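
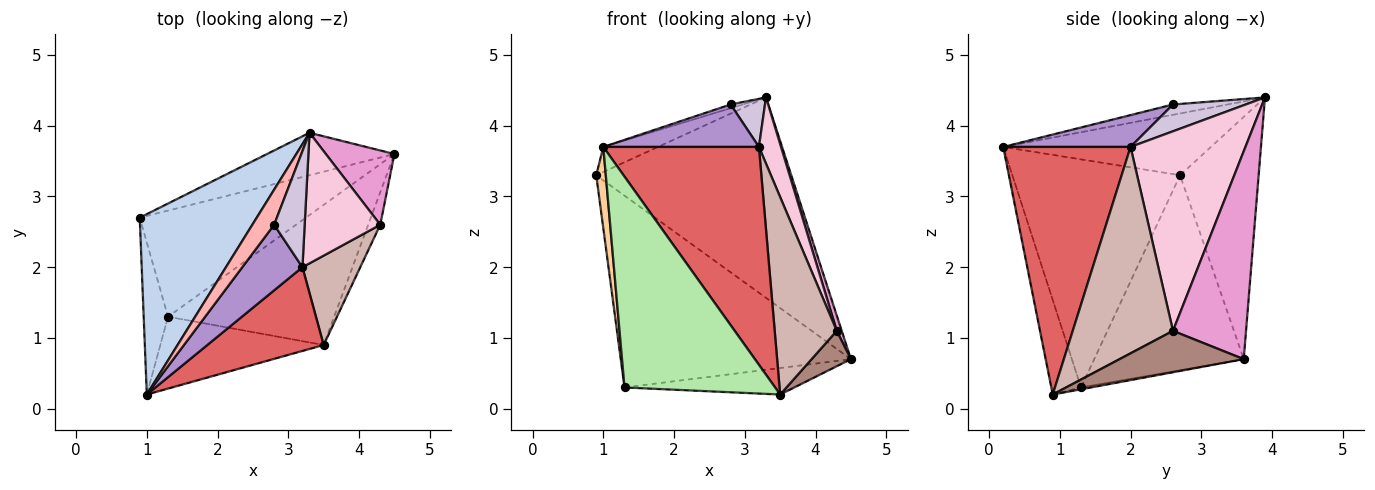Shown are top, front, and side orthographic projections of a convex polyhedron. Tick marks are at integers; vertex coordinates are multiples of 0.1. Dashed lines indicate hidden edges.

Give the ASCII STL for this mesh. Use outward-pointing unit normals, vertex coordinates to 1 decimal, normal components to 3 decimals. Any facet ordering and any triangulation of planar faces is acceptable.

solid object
 facet normal -0.367 0.910 -0.193
  outer loop
   vertex 3.3 3.9 4.4
   vertex 4.5 3.6 0.7
   vertex 0.9 2.7 3.3
  endloop
 endfacet
 facet normal -0.463 0.122 0.878
  outer loop
   vertex 3.3 3.9 4.4
   vertex 0.9 2.7 3.3
   vertex 1.0 0.2 3.7
  endloop
 endfacet
 facet normal -0.494 0.761 -0.421
  outer loop
   vertex 1.3 1.3 0.3
   vertex 0.9 2.7 3.3
   vertex 4.5 3.6 0.7
  endloop
 endfacet
 facet normal -0.993 -0.057 -0.106
  outer loop
   vertex 1.3 1.3 0.3
   vertex 1.0 0.2 3.7
   vertex 0.9 2.7 3.3
  endloop
 endfacet
 facet normal -0.011 0.186 -0.982
  outer loop
   vertex 3.5 0.9 0.2
   vertex 1.3 1.3 0.3
   vertex 4.5 3.6 0.7
  endloop
 endfacet
 facet normal -0.184 -0.930 -0.317
  outer loop
   vertex 3.5 0.9 0.2
   vertex 1.0 0.2 3.7
   vertex 1.3 1.3 0.3
  endloop
 endfacet
 facet normal 0.607 -0.742 0.285
  outer loop
   vertex 3.5 0.9 0.2
   vertex 3.2 2.0 3.7
   vertex 1.0 0.2 3.7
  endloop
 endfacet
 facet normal -0.426 0.095 0.900
  outer loop
   vertex 2.8 2.6 4.3
   vertex 3.3 3.9 4.4
   vertex 1.0 0.2 3.7
  endloop
 endfacet
 facet normal 0.406 -0.496 0.767
  outer loop
   vertex 2.8 2.6 4.3
   vertex 1.0 0.2 3.7
   vertex 3.2 2.0 3.7
  endloop
 endfacet
 facet normal 0.630 -0.297 0.717
  outer loop
   vertex 2.8 2.6 4.3
   vertex 3.2 2.0 3.7
   vertex 3.3 3.9 4.4
  endloop
 endfacet
 facet normal 0.919 -0.291 -0.267
  outer loop
   vertex 4.3 2.6 1.1
   vertex 3.5 0.9 0.2
   vertex 4.5 3.6 0.7
  endloop
 endfacet
 facet normal 0.827 -0.512 0.232
  outer loop
   vertex 4.3 2.6 1.1
   vertex 3.2 2.0 3.7
   vertex 3.5 0.9 0.2
  endloop
 endfacet
 facet normal 0.948 -0.065 0.313
  outer loop
   vertex 4.3 2.6 1.1
   vertex 4.5 3.6 0.7
   vertex 3.3 3.9 4.4
  endloop
 endfacet
 facet normal 0.920 -0.177 0.349
  outer loop
   vertex 4.3 2.6 1.1
   vertex 3.3 3.9 4.4
   vertex 3.2 2.0 3.7
  endloop
 endfacet
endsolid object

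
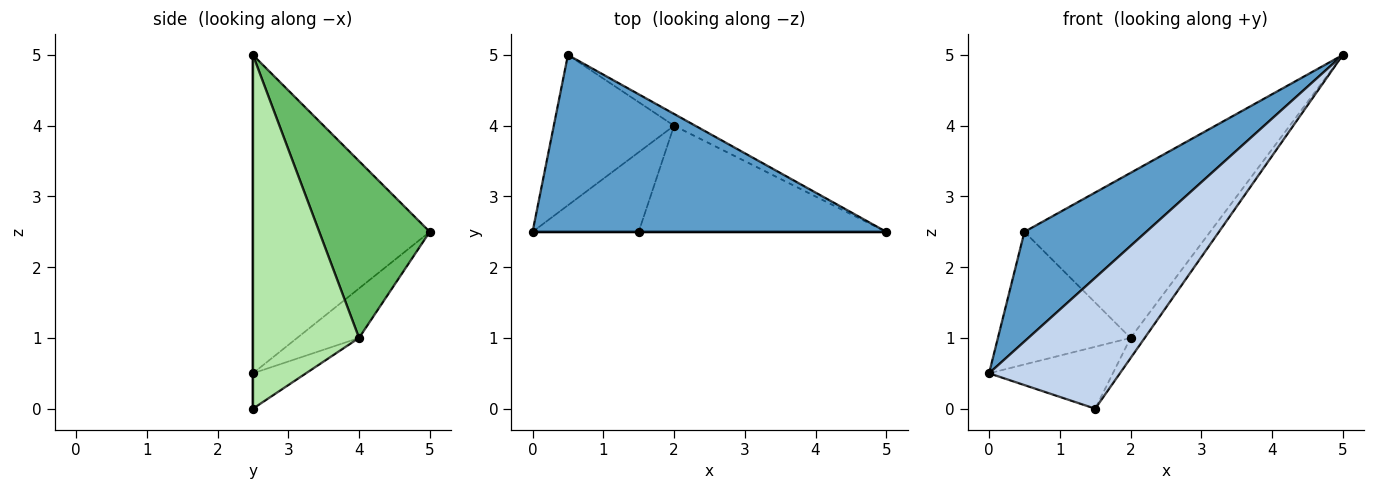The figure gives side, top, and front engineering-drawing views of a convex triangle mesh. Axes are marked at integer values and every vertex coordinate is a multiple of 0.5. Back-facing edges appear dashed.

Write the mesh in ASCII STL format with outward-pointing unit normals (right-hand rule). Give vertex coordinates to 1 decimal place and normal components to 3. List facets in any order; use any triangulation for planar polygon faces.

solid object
 facet normal -0.608 -0.419 0.675
  outer loop
   vertex 0.5 5.0 2.5
   vertex 0.0 2.5 0.5
   vertex 5.0 2.5 5.0
  endloop
 endfacet
 facet normal 0.000 -1.000 0.000
  outer loop
   vertex 1.5 2.5 0.0
   vertex 5.0 2.5 5.0
   vertex 0.0 2.5 0.5
  endloop
 endfacet
 facet normal -0.295 0.632 -0.716
  outer loop
   vertex 2.0 4.0 1.0
   vertex 0.0 2.5 0.5
   vertex 0.5 5.0 2.5
  endloop
 endfacet
 facet normal -0.254 0.594 -0.763
  outer loop
   vertex 2.0 4.0 1.0
   vertex 1.5 2.5 0.0
   vertex 0.0 2.5 0.5
  endloop
 endfacet
 facet normal 0.511 0.858 -0.061
  outer loop
   vertex 2.0 4.0 1.0
   vertex 0.5 5.0 2.5
   vertex 5.0 2.5 5.0
  endloop
 endfacet
 facet normal 0.814 0.109 -0.570
  outer loop
   vertex 2.0 4.0 1.0
   vertex 5.0 2.5 5.0
   vertex 1.5 2.5 0.0
  endloop
 endfacet
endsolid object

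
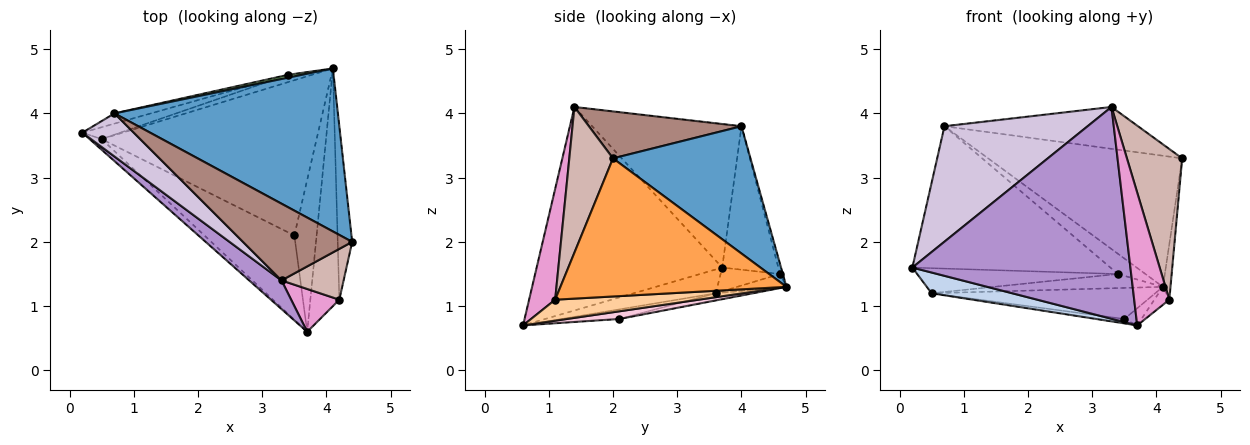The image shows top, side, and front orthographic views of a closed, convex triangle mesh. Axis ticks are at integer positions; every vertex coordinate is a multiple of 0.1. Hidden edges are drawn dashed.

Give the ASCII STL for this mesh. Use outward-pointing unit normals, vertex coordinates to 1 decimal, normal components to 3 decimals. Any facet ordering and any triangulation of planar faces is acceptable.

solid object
 facet normal 0.406 0.573 0.712
  outer loop
   vertex 0.7 4.0 3.8
   vertex 4.4 2.0 3.3
   vertex 4.1 4.7 1.3
  endloop
 endfacet
 facet normal -0.671 -0.660 -0.339
  outer loop
   vertex 0.5 3.6 1.2
   vertex 3.7 0.6 0.7
   vertex 0.2 3.7 1.6
  endloop
 endfacet
 facet normal 0.994 0.033 -0.104
  outer loop
   vertex 4.2 1.1 1.1
   vertex 4.1 4.7 1.3
   vertex 4.4 2.0 3.3
  endloop
 endfacet
 facet normal 0.586 0.061 -0.808
  outer loop
   vertex 4.2 1.1 1.1
   vertex 3.7 0.6 0.7
   vertex 4.1 4.7 1.3
  endloop
 endfacet
 facet normal -0.272 0.960 -0.069
  outer loop
   vertex 3.4 4.6 1.5
   vertex 0.2 3.7 1.6
   vertex 0.7 4.0 3.8
  endloop
 endfacet
 facet normal -0.101 0.985 0.138
  outer loop
   vertex 3.4 4.6 1.5
   vertex 0.7 4.0 3.8
   vertex 4.1 4.7 1.3
  endloop
 endfacet
 facet normal -0.259 0.874 -0.412
  outer loop
   vertex 3.4 4.6 1.5
   vertex 0.5 3.6 1.2
   vertex 0.2 3.7 1.6
  endloop
 endfacet
 facet normal -0.250 0.859 -0.446
  outer loop
   vertex 3.4 4.6 1.5
   vertex 4.1 4.7 1.3
   vertex 0.5 3.6 1.2
  endloop
 endfacet
 facet normal -0.645 -0.758 0.102
  outer loop
   vertex 3.3 1.4 4.1
   vertex 0.2 3.7 1.6
   vertex 3.7 0.6 0.7
  endloop
 endfacet
 facet normal -0.699 -0.670 0.250
  outer loop
   vertex 3.3 1.4 4.1
   vertex 0.7 4.0 3.8
   vertex 0.2 3.7 1.6
  endloop
 endfacet
 facet normal 0.353 0.448 0.821
  outer loop
   vertex 3.3 1.4 4.1
   vertex 4.4 2.0 3.3
   vertex 0.7 4.0 3.8
  endloop
 endfacet
 facet normal 0.600 -0.758 0.256
  outer loop
   vertex 3.3 1.4 4.1
   vertex 4.2 1.1 1.1
   vertex 4.4 2.0 3.3
  endloop
 endfacet
 facet normal 0.577 -0.777 0.251
  outer loop
   vertex 3.3 1.4 4.1
   vertex 3.7 0.6 0.7
   vertex 4.2 1.1 1.1
  endloop
 endfacet
 facet normal 0.324 0.106 -0.940
  outer loop
   vertex 3.5 2.1 0.8
   vertex 4.1 4.7 1.3
   vertex 3.7 0.6 0.7
  endloop
 endfacet
 facet normal -0.033 0.196 -0.980
  outer loop
   vertex 3.5 2.1 0.8
   vertex 0.5 3.6 1.2
   vertex 4.1 4.7 1.3
  endloop
 endfacet
 facet normal -0.106 0.052 -0.993
  outer loop
   vertex 3.5 2.1 0.8
   vertex 3.7 0.6 0.7
   vertex 0.5 3.6 1.2
  endloop
 endfacet
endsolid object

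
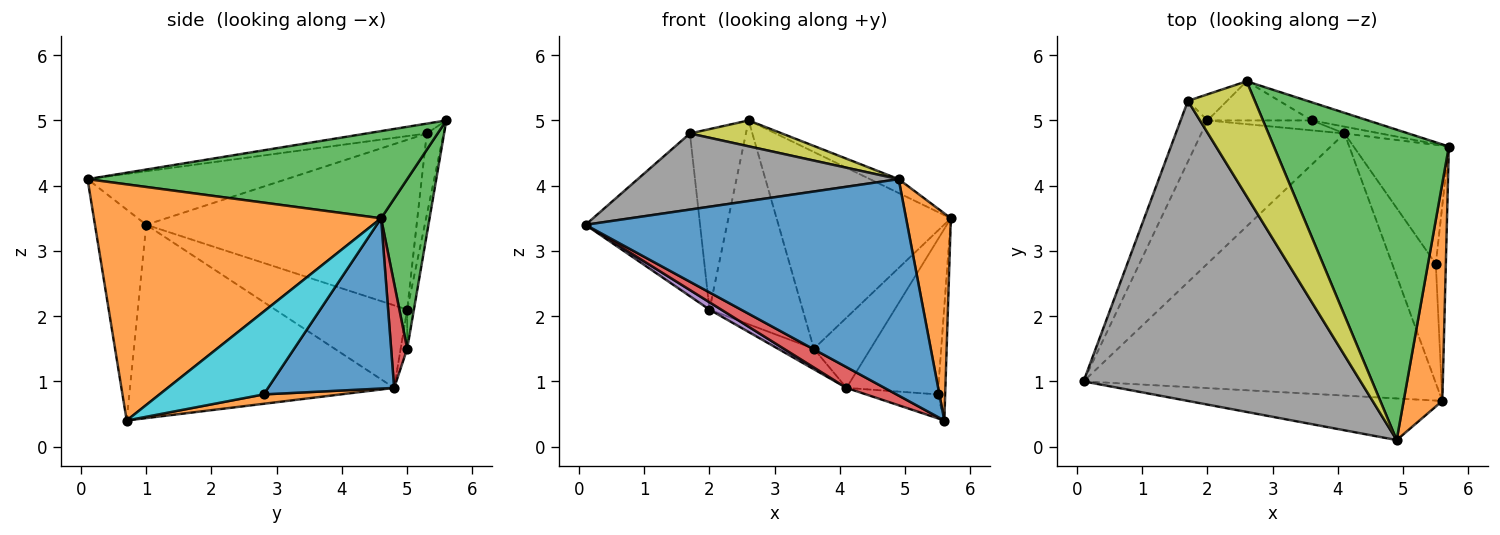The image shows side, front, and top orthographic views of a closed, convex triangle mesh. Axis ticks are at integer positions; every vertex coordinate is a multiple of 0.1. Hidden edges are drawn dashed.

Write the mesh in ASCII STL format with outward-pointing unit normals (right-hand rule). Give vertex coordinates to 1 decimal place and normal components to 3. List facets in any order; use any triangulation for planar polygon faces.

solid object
 facet normal -0.155 -0.970 -0.187
  outer loop
   vertex 5.6 0.7 0.4
   vertex 4.9 0.1 4.1
   vertex 0.1 1.0 3.4
  endloop
 endfacet
 facet normal 0.975 -0.152 0.160
  outer loop
   vertex 5.6 0.7 0.4
   vertex 5.7 4.6 3.5
   vertex 4.9 0.1 4.1
  endloop
 endfacet
 facet normal 0.446 0.040 0.894
  outer loop
   vertex 2.6 5.6 5.0
   vertex 4.9 0.1 4.1
   vertex 5.7 4.6 3.5
  endloop
 endfacet
 facet normal -0.481 -0.069 -0.874
  outer loop
   vertex 4.1 4.8 0.9
   vertex 5.6 0.7 0.4
   vertex 0.1 1.0 3.4
  endloop
 endfacet
 facet normal -0.499 -0.044 -0.866
  outer loop
   vertex 4.1 4.8 0.9
   vertex 0.1 1.0 3.4
   vertex 2.0 5.0 2.1
  endloop
 endfacet
 facet normal -0.911 0.386 -0.144
  outer loop
   vertex 1.7 5.3 4.8
   vertex 2.0 5.0 2.1
   vertex 0.1 1.0 3.4
  endloop
 endfacet
 facet normal -0.286 0.948 -0.137
  outer loop
   vertex 1.7 5.3 4.8
   vertex 2.6 5.6 5.0
   vertex 2.0 5.0 2.1
  endloop
 endfacet
 facet normal -0.184 -0.242 0.953
  outer loop
   vertex 1.7 5.3 4.8
   vertex 0.1 1.0 3.4
   vertex 4.9 0.1 4.1
  endloop
 endfacet
 facet normal -0.142 -0.217 0.966
  outer loop
   vertex 1.7 5.3 4.8
   vertex 4.9 0.1 4.1
   vertex 2.6 5.6 5.0
  endloop
 endfacet
 facet normal 0.990 0.070 -0.120
  outer loop
   vertex 5.5 2.8 0.8
   vertex 5.7 4.6 3.5
   vertex 5.6 0.7 0.4
  endloop
 endfacet
 facet normal 0.737 0.536 -0.412
  outer loop
   vertex 5.5 2.8 0.8
   vertex 4.1 4.8 0.9
   vertex 5.7 4.6 3.5
  endloop
 endfacet
 facet normal 0.207 0.193 -0.959
  outer loop
   vertex 5.5 2.8 0.8
   vertex 5.6 0.7 0.4
   vertex 4.1 4.8 0.9
  endloop
 endfacet
 facet normal 0.267 0.960 -0.088
  outer loop
   vertex 3.6 5.0 1.5
   vertex 2.6 5.6 5.0
   vertex 5.7 4.6 3.5
  endloop
 endfacet
 facet normal 0.271 0.958 -0.093
  outer loop
   vertex 3.6 5.0 1.5
   vertex 5.7 4.6 3.5
   vertex 4.1 4.8 0.9
  endloop
 endfacet
 facet normal -0.071 0.980 -0.188
  outer loop
   vertex 3.6 5.0 1.5
   vertex 2.0 5.0 2.1
   vertex 2.6 5.6 5.0
  endloop
 endfacet
 facet normal -0.161 0.888 -0.431
  outer loop
   vertex 3.6 5.0 1.5
   vertex 4.1 4.8 0.9
   vertex 2.0 5.0 2.1
  endloop
 endfacet
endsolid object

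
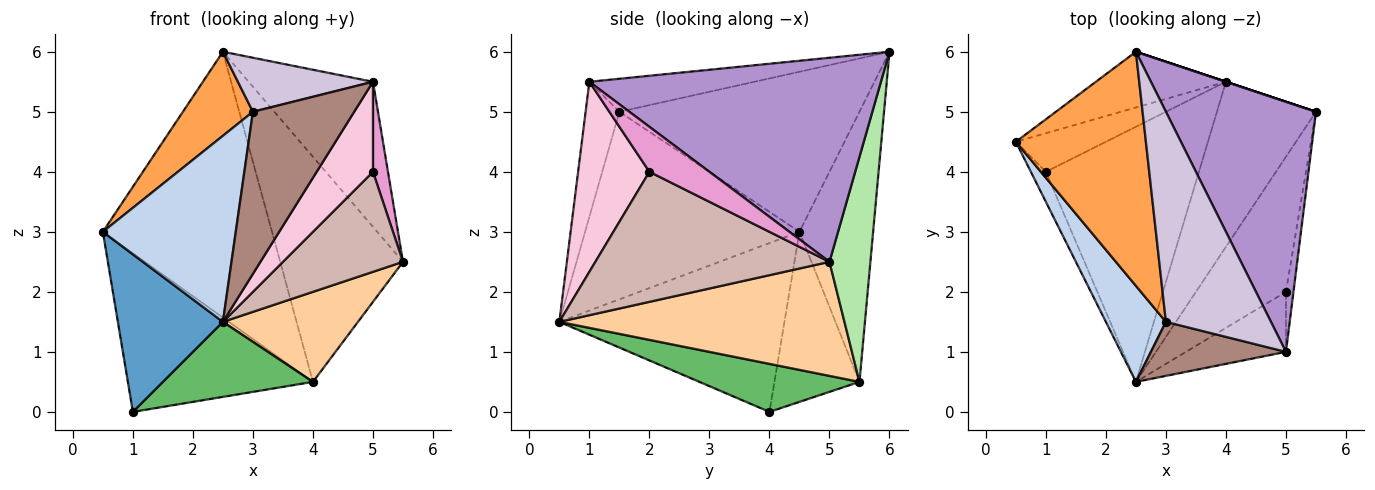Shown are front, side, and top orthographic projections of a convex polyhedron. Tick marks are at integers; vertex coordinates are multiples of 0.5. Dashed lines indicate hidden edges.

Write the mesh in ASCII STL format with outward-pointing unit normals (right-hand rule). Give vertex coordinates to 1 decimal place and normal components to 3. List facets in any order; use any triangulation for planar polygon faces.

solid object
 facet normal -0.903 -0.422 -0.080
  outer loop
   vertex 1.0 4.0 0.0
   vertex 2.5 0.5 1.5
   vertex 0.5 4.5 3.0
  endloop
 endfacet
 facet normal -0.820 -0.508 0.262
  outer loop
   vertex 3.0 1.5 5.0
   vertex 0.5 4.5 3.0
   vertex 2.5 0.5 1.5
  endloop
 endfacet
 facet normal -0.757 -0.221 0.615
  outer loop
   vertex 3.0 1.5 5.0
   vertex 2.5 6.0 6.0
   vertex 0.5 4.5 3.0
  endloop
 endfacet
 facet normal 0.711 -0.337 -0.617
  outer loop
   vertex 4.0 5.5 0.5
   vertex 5.5 5.0 2.5
   vertex 2.5 0.5 1.5
  endloop
 endfacet
 facet normal 0.288 -0.270 -0.919
  outer loop
   vertex 4.0 5.5 0.5
   vertex 2.5 0.5 1.5
   vertex 1.0 4.0 0.0
  endloop
 endfacet
 facet normal 0.316 0.949 0.000
  outer loop
   vertex 4.0 5.5 0.5
   vertex 2.5 6.0 6.0
   vertex 5.5 5.0 2.5
  endloop
 endfacet
 facet normal -0.392 0.900 -0.189
  outer loop
   vertex 4.0 5.5 0.5
   vertex 0.5 4.5 3.0
   vertex 2.5 6.0 6.0
  endloop
 endfacet
 facet normal -0.408 0.887 -0.216
  outer loop
   vertex 4.0 5.5 0.5
   vertex 1.0 4.0 0.0
   vertex 0.5 4.5 3.0
  endloop
 endfacet
 facet normal 0.762 0.325 0.560
  outer loop
   vertex 5.0 1.0 5.5
   vertex 5.5 5.0 2.5
   vertex 2.5 6.0 6.0
  endloop
 endfacet
 facet normal -0.291 -0.238 0.927
  outer loop
   vertex 5.0 1.0 5.5
   vertex 2.5 6.0 6.0
   vertex 3.0 1.5 5.0
  endloop
 endfacet
 facet normal -0.302 -0.905 0.302
  outer loop
   vertex 5.0 1.0 5.5
   vertex 3.0 1.5 5.0
   vertex 2.5 0.5 1.5
  endloop
 endfacet
 facet normal 0.758 -0.389 -0.524
  outer loop
   vertex 5.0 2.0 4.0
   vertex 2.5 0.5 1.5
   vertex 5.5 5.0 2.5
  endloop
 endfacet
 facet normal 0.958 -0.239 -0.160
  outer loop
   vertex 5.0 2.0 4.0
   vertex 5.5 5.0 2.5
   vertex 5.0 1.0 5.5
  endloop
 endfacet
 facet normal 0.725 -0.573 -0.382
  outer loop
   vertex 5.0 2.0 4.0
   vertex 5.0 1.0 5.5
   vertex 2.5 0.5 1.5
  endloop
 endfacet
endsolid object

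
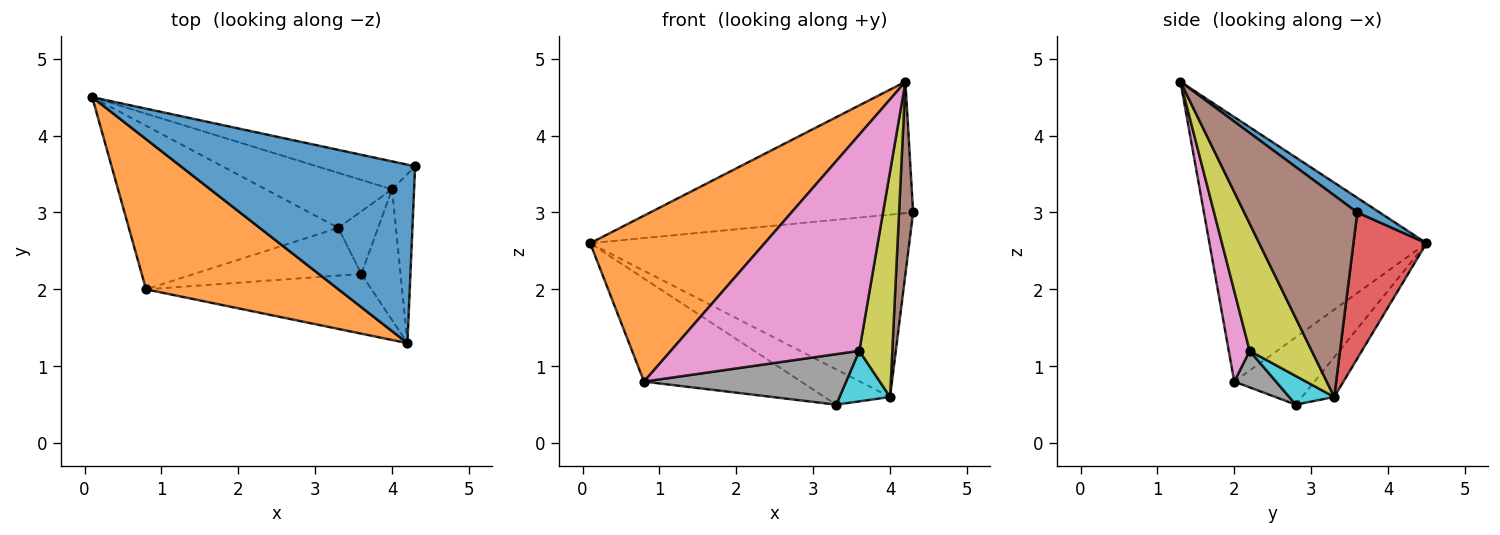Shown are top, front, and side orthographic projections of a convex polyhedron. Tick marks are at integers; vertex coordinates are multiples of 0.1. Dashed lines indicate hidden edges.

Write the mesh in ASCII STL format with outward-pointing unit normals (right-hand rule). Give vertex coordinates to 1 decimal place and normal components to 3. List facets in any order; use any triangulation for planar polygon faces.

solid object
 facet normal 0.050 0.592 0.804
  outer loop
   vertex 4.2 1.3 4.7
   vertex 4.3 3.6 3.0
   vertex 0.1 4.5 2.6
  endloop
 endfacet
 facet normal -0.678 -0.545 0.493
  outer loop
   vertex 0.8 2.0 0.8
   vertex 4.2 1.3 4.7
   vertex 0.1 4.5 2.6
  endloop
 endfacet
 facet normal -0.263 0.514 -0.816
  outer loop
   vertex 0.8 2.0 0.8
   vertex 0.1 4.5 2.6
   vertex 3.3 2.8 0.5
  endloop
 endfacet
 facet normal 0.221 0.964 -0.148
  outer loop
   vertex 4.0 3.3 0.6
   vertex 0.1 4.5 2.6
   vertex 4.3 3.6 3.0
  endloop
 endfacet
 facet normal -0.257 0.522 -0.813
  outer loop
   vertex 4.0 3.3 0.6
   vertex 3.3 2.8 0.5
   vertex 0.1 4.5 2.6
  endloop
 endfacet
 facet normal 0.987 -0.123 -0.108
  outer loop
   vertex 4.0 3.3 0.6
   vertex 4.3 3.6 3.0
   vertex 4.2 1.3 4.7
  endloop
 endfacet
 facet normal 0.106 -0.958 -0.265
  outer loop
   vertex 3.6 2.2 1.2
   vertex 4.2 1.3 4.7
   vertex 0.8 2.0 0.8
  endloop
 endfacet
 facet normal 0.148 -0.719 -0.679
  outer loop
   vertex 3.6 2.2 1.2
   vertex 0.8 2.0 0.8
   vertex 3.3 2.8 0.5
  endloop
 endfacet
 facet normal 0.852 -0.453 -0.263
  outer loop
   vertex 3.6 2.2 1.2
   vertex 4.0 3.3 0.6
   vertex 4.2 1.3 4.7
  endloop
 endfacet
 facet normal 0.488 -0.548 -0.679
  outer loop
   vertex 3.6 2.2 1.2
   vertex 3.3 2.8 0.5
   vertex 4.0 3.3 0.6
  endloop
 endfacet
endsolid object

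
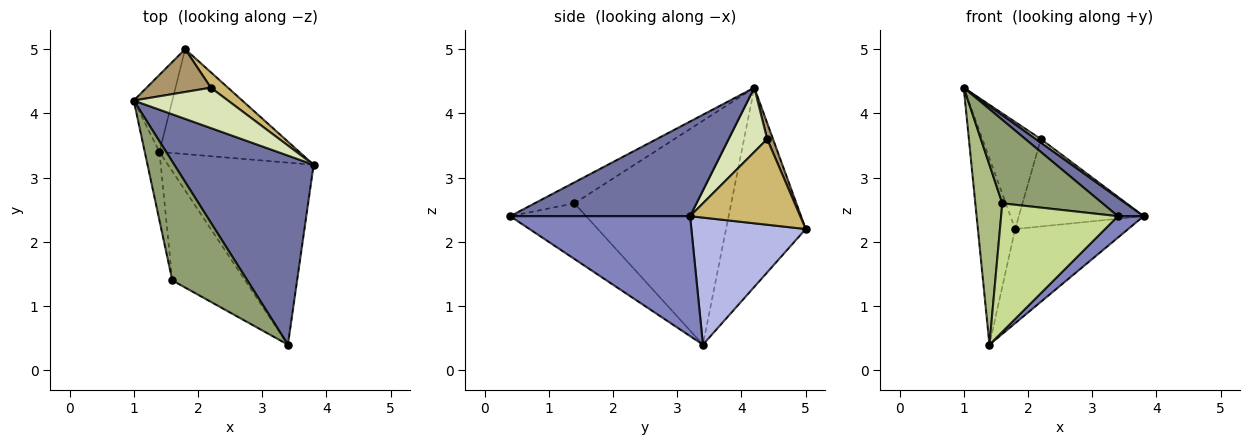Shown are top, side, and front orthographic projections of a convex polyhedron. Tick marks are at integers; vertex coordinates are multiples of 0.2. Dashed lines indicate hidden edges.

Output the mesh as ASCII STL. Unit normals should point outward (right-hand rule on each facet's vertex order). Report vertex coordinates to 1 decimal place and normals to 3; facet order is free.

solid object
 facet normal 0.560 -0.080 0.824
  outer loop
   vertex 3.4 0.4 2.4
   vertex 3.8 3.2 2.4
   vertex 1.0 4.2 4.4
  endloop
 endfacet
 facet normal 0.633 -0.090 -0.769
  outer loop
   vertex 1.4 3.4 0.4
   vertex 3.8 3.2 2.4
   vertex 3.4 0.4 2.4
  endloop
 endfacet
 facet normal -0.892 0.417 -0.173
  outer loop
   vertex 1.8 5.0 2.2
   vertex 1.4 3.4 0.4
   vertex 1.0 4.2 4.4
  endloop
 endfacet
 facet normal 0.560 0.554 -0.616
  outer loop
   vertex 1.8 5.0 2.2
   vertex 3.8 3.2 2.4
   vertex 1.4 3.4 0.4
  endloop
 endfacet
 facet normal -0.223 -0.560 0.798
  outer loop
   vertex 1.6 1.4 2.6
   vertex 3.4 0.4 2.4
   vertex 1.0 4.2 4.4
  endloop
 endfacet
 facet normal -0.983 -0.169 -0.064
  outer loop
   vertex 1.6 1.4 2.6
   vertex 1.0 4.2 4.4
   vertex 1.4 3.4 0.4
  endloop
 endfacet
 facet normal -0.444 -0.683 -0.580
  outer loop
   vertex 1.6 1.4 2.6
   vertex 1.4 3.4 0.4
   vertex 3.4 0.4 2.4
  endloop
 endfacet
 facet normal 0.562 -0.075 0.824
  outer loop
   vertex 2.2 4.4 3.6
   vertex 1.0 4.2 4.4
   vertex 3.8 3.2 2.4
  endloop
 endfacet
 facet normal 0.092 0.925 0.370
  outer loop
   vertex 2.2 4.4 3.6
   vertex 1.8 5.0 2.2
   vertex 1.0 4.2 4.4
  endloop
 endfacet
 facet normal 0.656 0.743 0.131
  outer loop
   vertex 2.2 4.4 3.6
   vertex 3.8 3.2 2.4
   vertex 1.8 5.0 2.2
  endloop
 endfacet
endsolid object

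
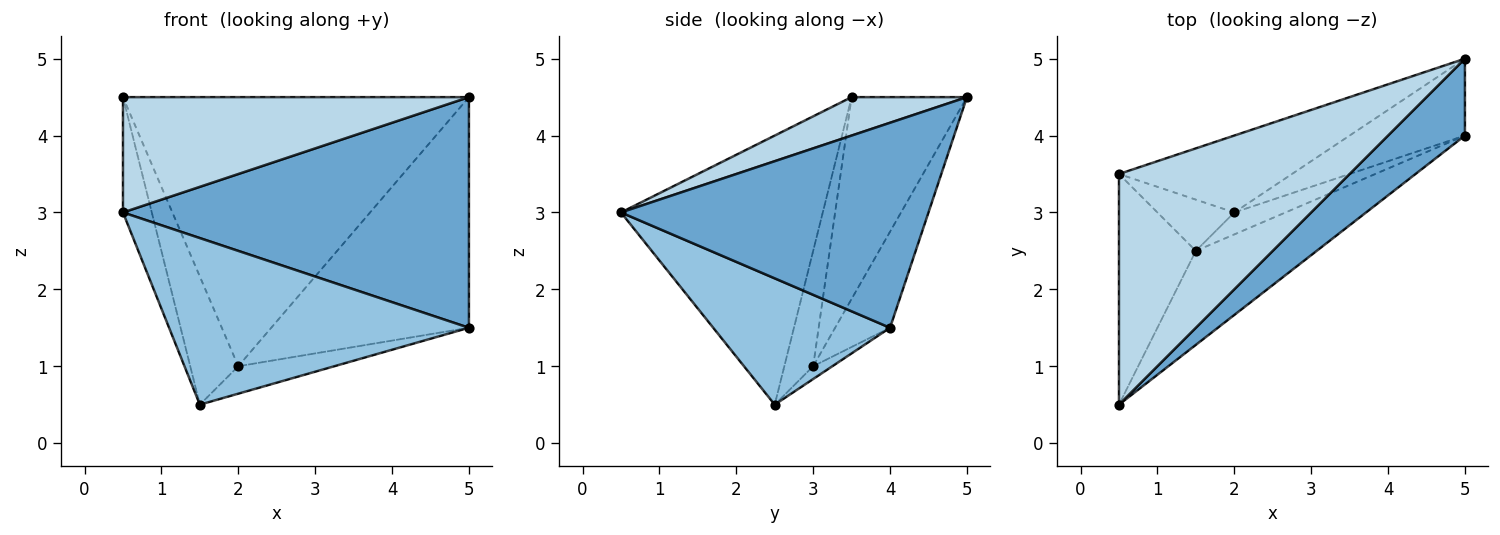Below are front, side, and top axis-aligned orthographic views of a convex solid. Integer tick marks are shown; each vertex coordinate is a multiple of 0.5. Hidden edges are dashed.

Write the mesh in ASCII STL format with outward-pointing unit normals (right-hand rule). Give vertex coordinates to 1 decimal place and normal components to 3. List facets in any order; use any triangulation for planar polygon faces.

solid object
 facet normal 0.645 -0.725 0.242
  outer loop
   vertex 5.0 4.0 1.5
   vertex 5.0 5.0 4.5
   vertex 0.5 0.5 3.0
  endloop
 endfacet
 facet normal 0.457 -0.775 -0.437
  outer loop
   vertex 5.0 4.0 1.5
   vertex 0.5 0.5 3.0
   vertex 1.5 2.5 0.5
  endloop
 endfacet
 facet normal 0.147 -0.442 0.885
  outer loop
   vertex 0.5 3.5 4.5
   vertex 0.5 0.5 3.0
   vertex 5.0 5.0 4.5
  endloop
 endfacet
 facet normal -0.953 0.136 -0.272
  outer loop
   vertex 0.5 3.5 4.5
   vertex 1.5 2.5 0.5
   vertex 0.5 0.5 3.0
  endloop
 endfacet
 facet normal -0.154 0.772 -0.617
  outer loop
   vertex 2.0 3.0 1.0
   vertex 5.0 4.0 1.5
   vertex 1.5 2.5 0.5
  endloop
 endfacet
 facet normal -0.255 0.917 -0.306
  outer loop
   vertex 2.0 3.0 1.0
   vertex 5.0 5.0 4.5
   vertex 5.0 4.0 1.5
  endloop
 endfacet
 facet normal -0.487 0.811 -0.324
  outer loop
   vertex 2.0 3.0 1.0
   vertex 1.5 2.5 0.5
   vertex 0.5 3.5 4.5
  endloop
 endfacet
 facet normal -0.305 0.916 -0.262
  outer loop
   vertex 2.0 3.0 1.0
   vertex 0.5 3.5 4.5
   vertex 5.0 5.0 4.5
  endloop
 endfacet
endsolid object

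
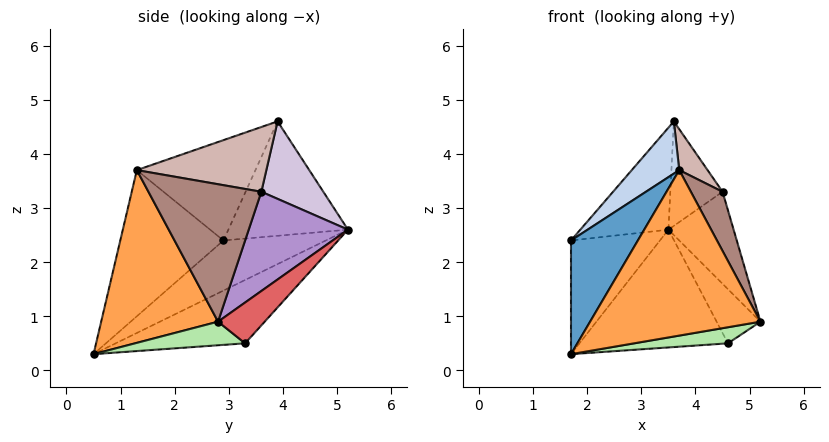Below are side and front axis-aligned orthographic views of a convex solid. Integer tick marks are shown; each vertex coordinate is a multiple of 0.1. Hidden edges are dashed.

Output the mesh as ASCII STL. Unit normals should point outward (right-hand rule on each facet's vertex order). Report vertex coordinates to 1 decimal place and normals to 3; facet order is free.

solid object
 facet normal -0.713 -0.462 0.528
  outer loop
   vertex 3.7 1.3 3.7
   vertex 1.7 2.9 2.4
   vertex 1.7 0.5 0.3
  endloop
 endfacet
 facet normal -0.666 -0.267 0.697
  outer loop
   vertex 3.7 1.3 3.7
   vertex 3.6 3.9 4.6
   vertex 1.7 2.9 2.4
  endloop
 endfacet
 facet normal 0.560 -0.817 -0.137
  outer loop
   vertex 3.7 1.3 3.7
   vertex 1.7 0.5 0.3
   vertex 5.2 2.8 0.9
  endloop
 endfacet
 facet normal -0.604 0.525 -0.600
  outer loop
   vertex 3.5 5.2 2.6
   vertex 1.7 0.5 0.3
   vertex 1.7 2.9 2.4
  endloop
 endfacet
 facet normal -0.741 0.546 0.392
  outer loop
   vertex 3.5 5.2 2.6
   vertex 1.7 2.9 2.4
   vertex 3.6 3.9 4.6
  endloop
 endfacet
 facet normal 0.347 -0.296 -0.890
  outer loop
   vertex 4.6 3.3 0.5
   vertex 5.2 2.8 0.9
   vertex 1.7 0.5 0.3
  endloop
 endfacet
 facet normal 0.709 0.666 -0.231
  outer loop
   vertex 4.6 3.3 0.5
   vertex 3.5 5.2 2.6
   vertex 5.2 2.8 0.9
  endloop
 endfacet
 facet normal -0.459 0.526 -0.716
  outer loop
   vertex 4.6 3.3 0.5
   vertex 1.7 0.5 0.3
   vertex 3.5 5.2 2.6
  endloop
 endfacet
 facet normal 0.834 0.548 0.061
  outer loop
   vertex 4.5 3.6 3.3
   vertex 5.2 2.8 0.9
   vertex 3.5 5.2 2.6
  endloop
 endfacet
 facet normal 0.715 0.602 0.356
  outer loop
   vertex 4.5 3.6 3.3
   vertex 3.5 5.2 2.6
   vertex 3.6 3.9 4.6
  endloop
 endfacet
 facet normal 0.903 -0.253 0.348
  outer loop
   vertex 4.5 3.6 3.3
   vertex 3.7 1.3 3.7
   vertex 5.2 2.8 0.9
  endloop
 endfacet
 facet normal 0.791 -0.173 0.587
  outer loop
   vertex 4.5 3.6 3.3
   vertex 3.6 3.9 4.6
   vertex 3.7 1.3 3.7
  endloop
 endfacet
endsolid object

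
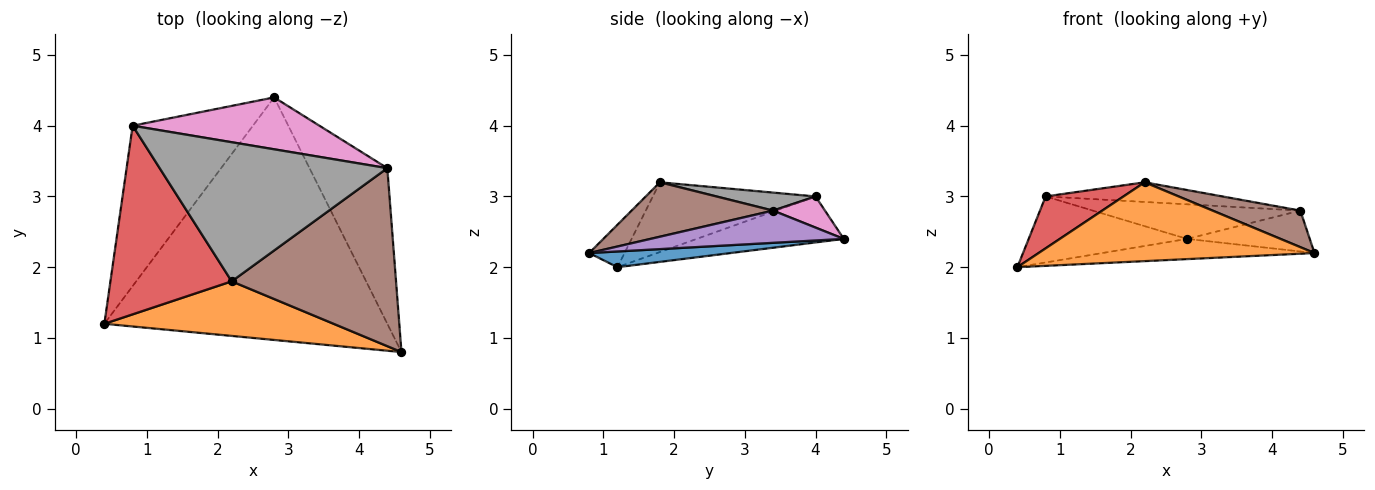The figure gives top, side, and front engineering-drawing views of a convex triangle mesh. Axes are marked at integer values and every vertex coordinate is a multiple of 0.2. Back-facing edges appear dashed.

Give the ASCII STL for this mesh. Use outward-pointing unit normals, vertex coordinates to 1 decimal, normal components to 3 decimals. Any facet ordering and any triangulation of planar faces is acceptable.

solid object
 facet normal 0.055 0.083 -0.995
  outer loop
   vertex 2.8 4.4 2.4
   vertex 4.6 0.8 2.2
   vertex 0.4 1.2 2.0
  endloop
 endfacet
 facet normal -0.105 -0.818 0.566
  outer loop
   vertex 2.2 1.8 3.2
   vertex 0.4 1.2 2.0
   vertex 4.6 0.8 2.2
  endloop
 endfacet
 facet normal -0.333 0.359 -0.872
  outer loop
   vertex 0.8 4.0 3.0
   vertex 2.8 4.4 2.4
   vertex 0.4 1.2 2.0
  endloop
 endfacet
 facet normal -0.485 -0.232 0.843
  outer loop
   vertex 0.8 4.0 3.0
   vertex 0.4 1.2 2.0
   vertex 2.2 1.8 3.2
  endloop
 endfacet
 facet normal 0.372 0.236 -0.898
  outer loop
   vertex 4.4 3.4 2.8
   vertex 4.6 0.8 2.2
   vertex 2.8 4.4 2.4
  endloop
 endfacet
 facet normal 0.309 -0.191 0.932
  outer loop
   vertex 4.4 3.4 2.8
   vertex 2.2 1.8 3.2
   vertex 4.6 0.8 2.2
  endloop
 endfacet
 facet normal 0.137 0.549 0.824
  outer loop
   vertex 4.4 3.4 2.8
   vertex 2.8 4.4 2.4
   vertex 0.8 4.0 3.0
  endloop
 endfacet
 facet normal 0.078 0.139 0.987
  outer loop
   vertex 4.4 3.4 2.8
   vertex 0.8 4.0 3.0
   vertex 2.2 1.8 3.2
  endloop
 endfacet
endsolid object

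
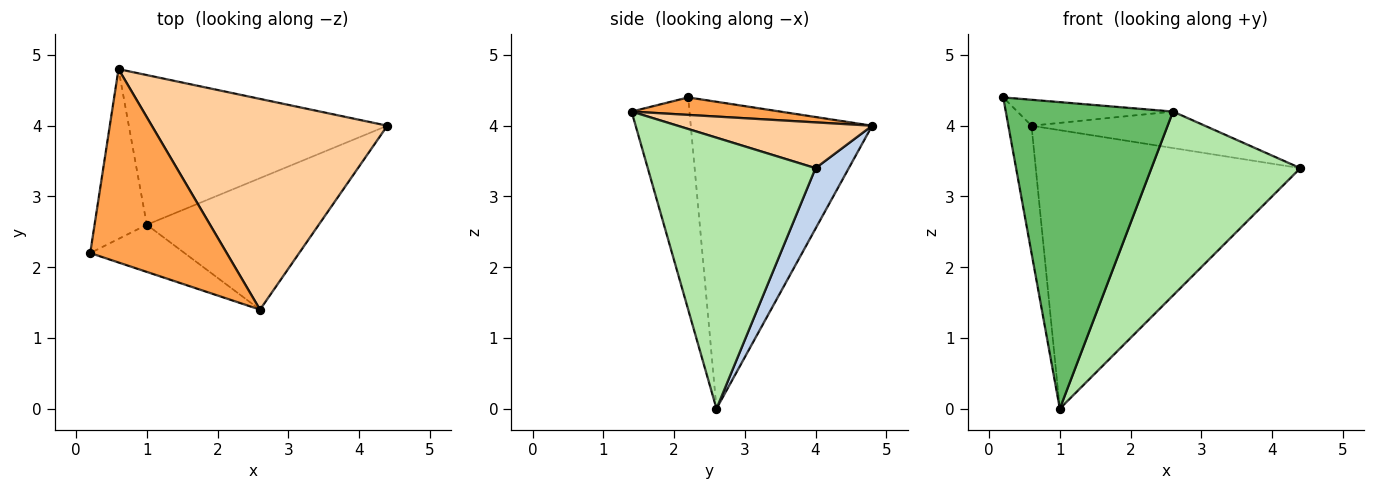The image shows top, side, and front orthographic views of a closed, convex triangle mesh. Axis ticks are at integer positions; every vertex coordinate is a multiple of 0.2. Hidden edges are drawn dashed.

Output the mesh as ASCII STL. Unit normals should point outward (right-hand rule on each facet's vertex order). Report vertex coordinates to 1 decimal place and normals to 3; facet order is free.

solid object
 facet normal -0.978 0.125 -0.166
  outer loop
   vertex 1.0 2.6 0.0
   vertex 0.2 2.2 4.4
   vertex 0.6 4.8 4.0
  endloop
 endfacet
 facet normal 0.110 0.876 -0.471
  outer loop
   vertex 1.0 2.6 0.0
   vertex 0.6 4.8 4.0
   vertex 4.4 4.0 3.4
  endloop
 endfacet
 facet normal 0.126 0.132 0.983
  outer loop
   vertex 2.6 1.4 4.2
   vertex 0.6 4.8 4.0
   vertex 0.2 2.2 4.4
  endloop
 endfacet
 facet normal 0.188 0.168 0.968
  outer loop
   vertex 2.6 1.4 4.2
   vertex 4.4 4.0 3.4
   vertex 0.6 4.8 4.0
  endloop
 endfacet
 facet normal -0.324 -0.935 -0.144
  outer loop
   vertex 2.6 1.4 4.2
   vertex 0.2 2.2 4.4
   vertex 1.0 2.6 0.0
  endloop
 endfacet
 facet normal 0.676 -0.600 -0.429
  outer loop
   vertex 2.6 1.4 4.2
   vertex 1.0 2.6 0.0
   vertex 4.4 4.0 3.4
  endloop
 endfacet
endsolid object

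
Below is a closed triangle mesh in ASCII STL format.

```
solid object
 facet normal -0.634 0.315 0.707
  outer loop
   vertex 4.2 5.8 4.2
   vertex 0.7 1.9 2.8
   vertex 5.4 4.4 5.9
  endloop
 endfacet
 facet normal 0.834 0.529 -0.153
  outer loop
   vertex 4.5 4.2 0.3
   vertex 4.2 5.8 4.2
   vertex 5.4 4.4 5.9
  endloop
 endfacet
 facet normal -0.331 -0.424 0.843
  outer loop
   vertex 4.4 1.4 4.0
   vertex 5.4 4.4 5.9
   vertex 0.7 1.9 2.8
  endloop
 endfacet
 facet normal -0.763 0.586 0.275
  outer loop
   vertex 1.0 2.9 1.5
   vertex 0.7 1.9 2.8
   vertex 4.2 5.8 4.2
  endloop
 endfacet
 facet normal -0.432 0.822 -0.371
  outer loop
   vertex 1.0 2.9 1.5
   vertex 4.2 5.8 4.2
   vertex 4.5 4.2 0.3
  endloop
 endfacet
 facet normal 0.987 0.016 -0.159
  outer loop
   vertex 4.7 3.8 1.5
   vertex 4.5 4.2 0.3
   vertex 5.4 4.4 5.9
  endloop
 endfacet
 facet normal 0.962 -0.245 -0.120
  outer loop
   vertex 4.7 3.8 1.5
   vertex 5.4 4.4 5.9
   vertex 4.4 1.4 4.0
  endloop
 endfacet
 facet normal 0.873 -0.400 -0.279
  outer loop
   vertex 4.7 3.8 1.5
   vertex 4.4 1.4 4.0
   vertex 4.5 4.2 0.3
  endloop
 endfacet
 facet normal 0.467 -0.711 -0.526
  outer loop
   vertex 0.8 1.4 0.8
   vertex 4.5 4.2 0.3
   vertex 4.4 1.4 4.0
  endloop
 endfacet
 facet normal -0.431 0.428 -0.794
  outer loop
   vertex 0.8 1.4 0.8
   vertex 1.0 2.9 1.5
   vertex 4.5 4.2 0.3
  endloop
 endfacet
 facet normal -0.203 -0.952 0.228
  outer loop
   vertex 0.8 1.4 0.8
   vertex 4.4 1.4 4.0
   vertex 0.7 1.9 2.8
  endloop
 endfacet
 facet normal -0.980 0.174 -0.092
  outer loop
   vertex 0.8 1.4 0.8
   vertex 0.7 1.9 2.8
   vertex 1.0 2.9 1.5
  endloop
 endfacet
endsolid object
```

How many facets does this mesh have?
12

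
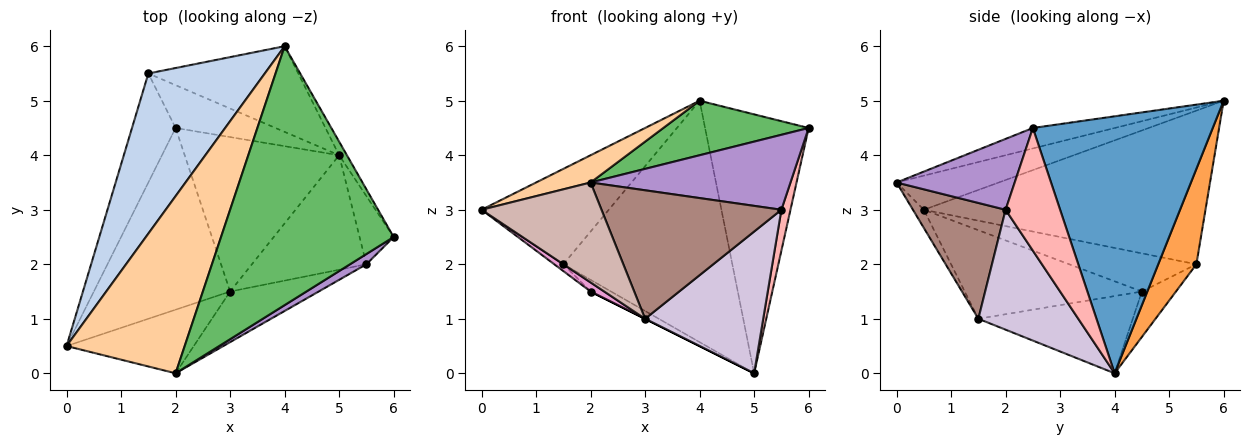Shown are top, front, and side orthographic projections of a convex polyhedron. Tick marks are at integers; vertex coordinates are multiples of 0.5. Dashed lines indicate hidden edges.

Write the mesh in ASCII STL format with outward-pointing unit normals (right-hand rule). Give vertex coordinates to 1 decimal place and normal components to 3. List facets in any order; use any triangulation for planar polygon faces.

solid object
 facet normal 0.866 0.499 -0.026
  outer loop
   vertex 5.0 4.0 0.0
   vertex 4.0 6.0 5.0
   vertex 6.0 2.5 4.5
  endloop
 endfacet
 facet normal -0.750 0.339 0.568
  outer loop
   vertex 1.5 5.5 2.0
   vertex 0.0 0.5 3.0
   vertex 4.0 6.0 5.0
  endloop
 endfacet
 facet normal 0.208 0.922 -0.327
  outer loop
   vertex 1.5 5.5 2.0
   vertex 4.0 6.0 5.0
   vertex 5.0 4.0 0.0
  endloop
 endfacet
 facet normal -0.274 -0.146 0.950
  outer loop
   vertex 2.0 0.0 3.5
   vertex 4.0 6.0 5.0
   vertex 0.0 0.5 3.0
  endloop
 endfacet
 facet normal -0.115 -0.205 0.972
  outer loop
   vertex 2.0 0.0 3.5
   vertex 6.0 2.5 4.5
   vertex 4.0 6.0 5.0
  endloop
 endfacet
 facet normal -0.658 0.047 -0.752
  outer loop
   vertex 2.0 4.5 1.5
   vertex 0.0 0.5 3.0
   vertex 1.5 5.5 2.0
  endloop
 endfacet
 facet normal -0.402 0.241 -0.884
  outer loop
   vertex 2.0 4.5 1.5
   vertex 1.5 5.5 2.0
   vertex 5.0 4.0 0.0
  endloop
 endfacet
 facet normal 0.951 -0.159 -0.264
  outer loop
   vertex 5.5 2.0 3.0
   vertex 5.0 4.0 0.0
   vertex 6.0 2.5 4.5
  endloop
 endfacet
 facet normal 0.505 -0.855 0.117
  outer loop
   vertex 5.5 2.0 3.0
   vertex 6.0 2.5 4.5
   vertex 2.0 0.0 3.5
  endloop
 endfacet
 facet normal 0.550 -0.650 -0.525
  outer loop
   vertex 3.0 1.5 1.0
   vertex 5.0 4.0 0.0
   vertex 5.5 2.0 3.0
  endloop
 endfacet
 facet normal 0.432 -0.839 -0.331
  outer loop
   vertex 3.0 1.5 1.0
   vertex 5.5 2.0 3.0
   vertex 2.0 0.0 3.5
  endloop
 endfacet
 facet normal -0.076 -0.841 -0.535
  outer loop
   vertex 3.0 1.5 1.0
   vertex 2.0 0.0 3.5
   vertex 0.0 0.5 3.0
  endloop
 endfacet
 facet normal -0.545 -0.042 -0.838
  outer loop
   vertex 3.0 1.5 1.0
   vertex 0.0 0.5 3.0
   vertex 2.0 4.5 1.5
  endloop
 endfacet
 facet normal -0.447 0.000 -0.894
  outer loop
   vertex 3.0 1.5 1.0
   vertex 2.0 4.5 1.5
   vertex 5.0 4.0 0.0
  endloop
 endfacet
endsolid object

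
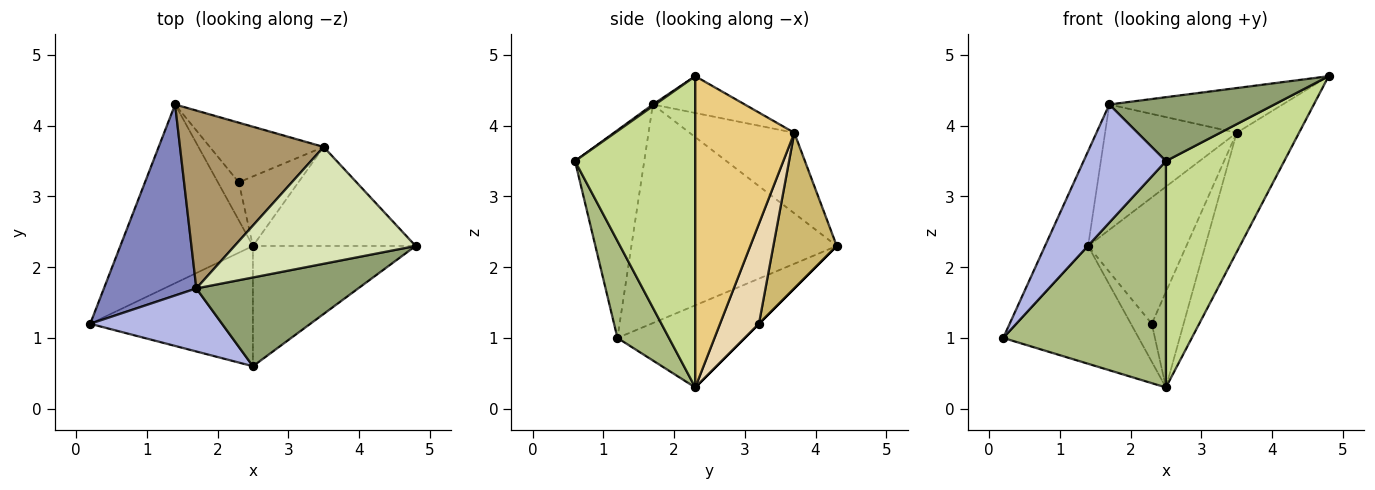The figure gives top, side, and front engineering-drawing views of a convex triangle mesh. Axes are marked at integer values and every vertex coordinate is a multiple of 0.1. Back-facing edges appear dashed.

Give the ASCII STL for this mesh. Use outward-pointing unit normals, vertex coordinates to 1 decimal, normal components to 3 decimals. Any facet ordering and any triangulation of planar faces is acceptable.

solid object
 facet normal -0.459 0.489 -0.742
  outer loop
   vertex 2.5 2.3 0.3
   vertex 0.2 1.2 1.0
   vertex 1.4 4.3 2.3
  endloop
 endfacet
 facet normal -0.904 0.190 0.382
  outer loop
   vertex 1.7 1.7 4.3
   vertex 1.4 4.3 2.3
   vertex 0.2 1.2 1.0
  endloop
 endfacet
 facet normal 0.000 0.707 -0.707
  outer loop
   vertex 2.3 3.2 1.2
   vertex 2.5 2.3 0.3
   vertex 1.4 4.3 2.3
  endloop
 endfacet
 facet normal -0.596 -0.708 0.378
  outer loop
   vertex 2.5 0.6 3.5
   vertex 1.7 1.7 4.3
   vertex 0.2 1.2 1.0
  endloop
 endfacet
 facet normal 0.008 -0.584 0.812
  outer loop
   vertex 2.5 0.6 3.5
   vertex 4.8 2.3 4.7
   vertex 1.7 1.7 4.3
  endloop
 endfacet
 facet normal 0.269 -0.851 -0.452
  outer loop
   vertex 2.5 0.6 3.5
   vertex 0.2 1.2 1.0
   vertex 2.5 2.3 0.3
  endloop
 endfacet
 facet normal 0.668 -0.657 -0.349
  outer loop
   vertex 2.5 0.6 3.5
   vertex 2.5 2.3 0.3
   vertex 4.8 2.3 4.7
  endloop
 endfacet
 facet normal -0.186 0.351 0.918
  outer loop
   vertex 3.5 3.7 3.9
   vertex 1.7 1.7 4.3
   vertex 4.8 2.3 4.7
  endloop
 endfacet
 facet normal -0.417 0.524 0.743
  outer loop
   vertex 3.5 3.7 3.9
   vertex 1.4 4.3 2.3
   vertex 1.7 1.7 4.3
  endloop
 endfacet
 facet normal 0.504 0.781 -0.369
  outer loop
   vertex 3.5 3.7 3.9
   vertex 2.3 3.2 1.2
   vertex 1.4 4.3 2.3
  endloop
 endfacet
 facet normal 0.774 0.487 -0.405
  outer loop
   vertex 3.5 3.7 3.9
   vertex 4.8 2.3 4.7
   vertex 2.5 2.3 0.3
  endloop
 endfacet
 facet normal 0.703 0.575 -0.419
  outer loop
   vertex 3.5 3.7 3.9
   vertex 2.5 2.3 0.3
   vertex 2.3 3.2 1.2
  endloop
 endfacet
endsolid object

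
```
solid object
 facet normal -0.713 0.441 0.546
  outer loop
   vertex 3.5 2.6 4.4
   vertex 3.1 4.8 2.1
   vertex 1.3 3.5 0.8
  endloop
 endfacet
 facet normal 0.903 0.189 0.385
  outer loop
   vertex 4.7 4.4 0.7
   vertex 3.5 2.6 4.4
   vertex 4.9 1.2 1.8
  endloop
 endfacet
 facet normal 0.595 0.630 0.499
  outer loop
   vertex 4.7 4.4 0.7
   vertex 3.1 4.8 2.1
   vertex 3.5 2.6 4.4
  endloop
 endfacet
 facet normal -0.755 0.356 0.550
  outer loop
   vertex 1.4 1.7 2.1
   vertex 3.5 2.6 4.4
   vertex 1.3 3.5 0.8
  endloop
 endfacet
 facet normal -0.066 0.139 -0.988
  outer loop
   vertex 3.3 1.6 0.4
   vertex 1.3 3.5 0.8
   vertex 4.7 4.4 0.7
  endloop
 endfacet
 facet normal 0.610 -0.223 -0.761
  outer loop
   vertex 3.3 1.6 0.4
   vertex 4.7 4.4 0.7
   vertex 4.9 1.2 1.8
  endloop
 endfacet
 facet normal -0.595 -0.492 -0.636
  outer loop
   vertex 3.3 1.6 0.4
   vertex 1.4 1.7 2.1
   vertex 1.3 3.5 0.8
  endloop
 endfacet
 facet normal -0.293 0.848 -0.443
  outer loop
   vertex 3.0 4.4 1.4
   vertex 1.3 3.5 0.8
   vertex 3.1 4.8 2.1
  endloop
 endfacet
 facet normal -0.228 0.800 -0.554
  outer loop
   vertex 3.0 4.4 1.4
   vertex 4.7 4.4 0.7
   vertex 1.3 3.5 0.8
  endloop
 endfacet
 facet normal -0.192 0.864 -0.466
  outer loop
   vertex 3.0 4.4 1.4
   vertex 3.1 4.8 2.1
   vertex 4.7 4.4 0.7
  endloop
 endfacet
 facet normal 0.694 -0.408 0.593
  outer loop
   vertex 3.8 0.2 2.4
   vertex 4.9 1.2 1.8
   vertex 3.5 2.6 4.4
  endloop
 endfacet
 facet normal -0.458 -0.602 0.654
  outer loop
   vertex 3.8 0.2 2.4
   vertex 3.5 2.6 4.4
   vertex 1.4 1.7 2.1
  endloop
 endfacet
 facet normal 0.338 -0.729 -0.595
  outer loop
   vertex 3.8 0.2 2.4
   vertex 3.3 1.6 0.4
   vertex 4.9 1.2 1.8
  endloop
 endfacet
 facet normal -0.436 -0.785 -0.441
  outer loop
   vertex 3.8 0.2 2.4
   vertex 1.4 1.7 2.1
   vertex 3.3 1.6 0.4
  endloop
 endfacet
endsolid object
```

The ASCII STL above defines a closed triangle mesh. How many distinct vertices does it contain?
9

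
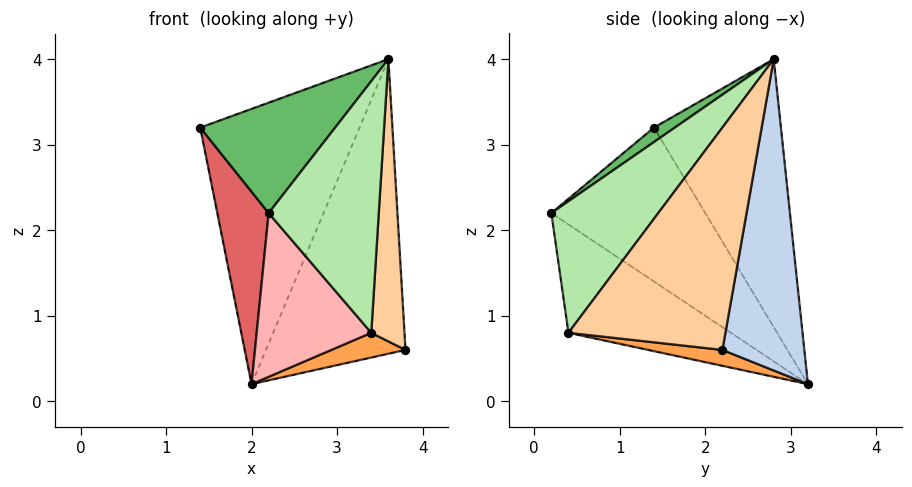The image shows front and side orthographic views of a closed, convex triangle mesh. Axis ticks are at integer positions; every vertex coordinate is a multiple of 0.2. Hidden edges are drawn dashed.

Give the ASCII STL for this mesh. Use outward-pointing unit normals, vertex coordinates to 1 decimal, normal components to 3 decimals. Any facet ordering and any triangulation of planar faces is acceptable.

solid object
 facet normal -0.589 0.739 0.326
  outer loop
   vertex 3.6 2.8 4.0
   vertex 2.0 3.2 0.2
   vertex 1.4 1.4 3.2
  endloop
 endfacet
 facet normal 0.503 0.856 -0.121
  outer loop
   vertex 3.6 2.8 4.0
   vertex 3.8 2.2 0.6
   vertex 2.0 3.2 0.2
  endloop
 endfacet
 facet normal 0.140 -0.140 -0.980
  outer loop
   vertex 3.4 0.4 0.8
   vertex 2.0 3.2 0.2
   vertex 3.8 2.2 0.6
  endloop
 endfacet
 facet normal 0.974 -0.206 0.094
  outer loop
   vertex 3.4 0.4 0.8
   vertex 3.8 2.2 0.6
   vertex 3.6 2.8 4.0
  endloop
 endfacet
 facet normal 0.093 -0.600 0.795
  outer loop
   vertex 2.2 0.2 2.2
   vertex 3.6 2.8 4.0
   vertex 1.4 1.4 3.2
  endloop
 endfacet
 facet normal 0.624 -0.643 0.443
  outer loop
   vertex 2.2 0.2 2.2
   vertex 3.4 0.4 0.8
   vertex 3.6 2.8 4.0
  endloop
 endfacet
 facet normal -0.887 -0.296 -0.355
  outer loop
   vertex 2.2 0.2 2.2
   vertex 1.4 1.4 3.2
   vertex 2.0 3.2 0.2
  endloop
 endfacet
 facet normal -0.643 -0.454 -0.616
  outer loop
   vertex 2.2 0.2 2.2
   vertex 2.0 3.2 0.2
   vertex 3.4 0.4 0.8
  endloop
 endfacet
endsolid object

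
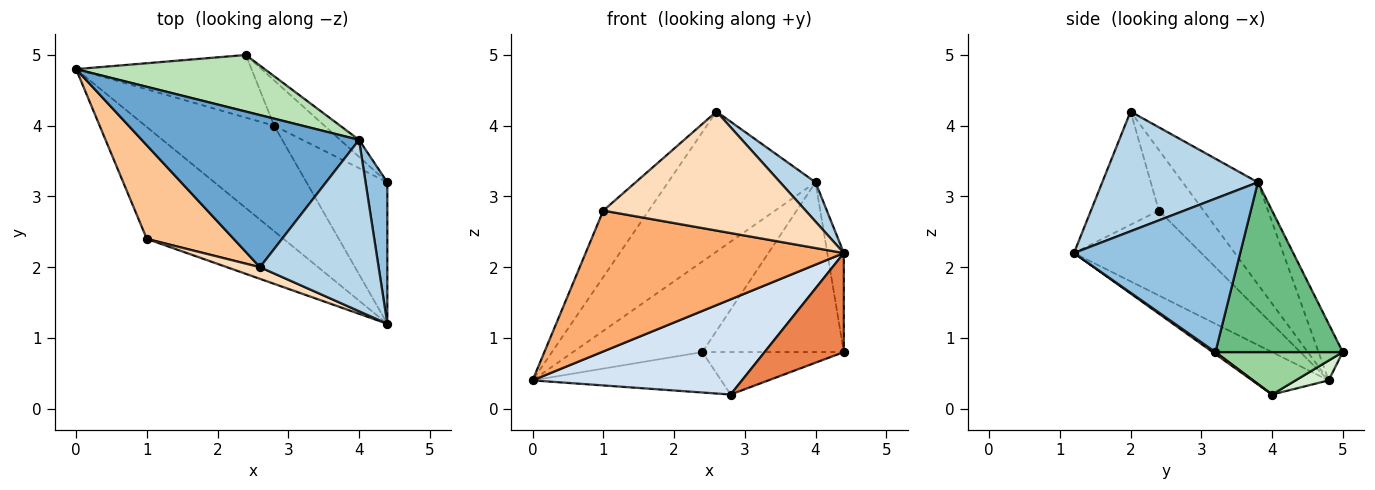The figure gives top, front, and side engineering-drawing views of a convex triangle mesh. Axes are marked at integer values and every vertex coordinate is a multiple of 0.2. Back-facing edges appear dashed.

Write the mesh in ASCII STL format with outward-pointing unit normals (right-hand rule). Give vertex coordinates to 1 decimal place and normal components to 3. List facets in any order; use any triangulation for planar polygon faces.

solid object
 facet normal -0.327 0.640 0.695
  outer loop
   vertex 4.0 3.8 3.2
   vertex 0.0 4.8 0.4
   vertex 2.6 2.0 4.2
  endloop
 endfacet
 facet normal 0.985 0.098 0.140
  outer loop
   vertex 4.0 3.8 3.2
   vertex 4.4 1.2 2.2
   vertex 4.4 3.2 0.8
  endloop
 endfacet
 facet normal 0.701 -0.159 0.695
  outer loop
   vertex 4.0 3.8 3.2
   vertex 2.6 2.0 4.2
   vertex 4.4 1.2 2.2
  endloop
 endfacet
 facet normal -0.237 -0.651 -0.721
  outer loop
   vertex 2.8 4.0 0.2
   vertex 4.4 1.2 2.2
   vertex 0.0 4.8 0.4
  endloop
 endfacet
 facet normal 0.020 -0.573 -0.819
  outer loop
   vertex 2.8 4.0 0.2
   vertex 4.4 3.2 0.8
   vertex 4.4 1.2 2.2
  endloop
 endfacet
 facet normal -0.360 -0.730 -0.580
  outer loop
   vertex 1.0 2.4 2.8
   vertex 0.0 4.8 0.4
   vertex 4.4 1.2 2.2
  endloop
 endfacet
 facet normal -0.495 0.503 0.709
  outer loop
   vertex 1.0 2.4 2.8
   vertex 2.6 2.0 4.2
   vertex 0.0 4.8 0.4
  endloop
 endfacet
 facet normal -0.317 -0.944 0.092
  outer loop
   vertex 1.0 2.4 2.8
   vertex 4.4 1.2 2.2
   vertex 2.6 2.0 4.2
  endloop
 endfacet
 facet normal 0.667 0.741 -0.074
  outer loop
   vertex 2.4 5.0 0.8
   vertex 4.0 3.8 3.2
   vertex 4.4 3.2 0.8
  endloop
 endfacet
 facet normal 0.524 0.582 -0.621
  outer loop
   vertex 2.4 5.0 0.8
   vertex 4.4 3.2 0.8
   vertex 2.8 4.0 0.2
  endloop
 endfacet
 facet normal -0.157 0.837 0.523
  outer loop
   vertex 2.4 5.0 0.8
   vertex 0.0 4.8 0.4
   vertex 4.0 3.8 3.2
  endloop
 endfacet
 facet normal 0.094 0.540 -0.837
  outer loop
   vertex 2.4 5.0 0.8
   vertex 2.8 4.0 0.2
   vertex 0.0 4.8 0.4
  endloop
 endfacet
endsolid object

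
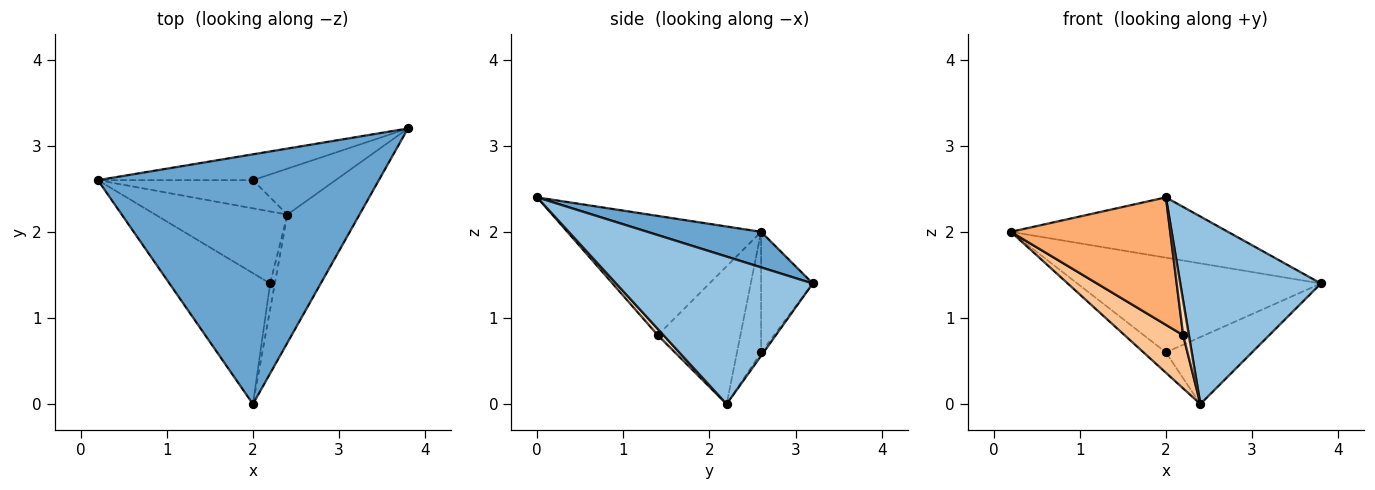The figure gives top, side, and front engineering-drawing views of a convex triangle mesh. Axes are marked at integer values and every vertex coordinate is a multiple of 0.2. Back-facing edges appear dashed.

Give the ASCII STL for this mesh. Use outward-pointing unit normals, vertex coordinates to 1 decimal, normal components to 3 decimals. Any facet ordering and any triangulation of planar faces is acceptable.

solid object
 facet normal 0.122 0.233 0.965
  outer loop
   vertex 2.0 0.0 2.4
   vertex 3.8 3.2 1.4
   vertex 0.2 2.6 2.0
  endloop
 endfacet
 facet normal 0.756 -0.541 -0.370
  outer loop
   vertex 2.4 2.2 0.0
   vertex 3.8 3.2 1.4
   vertex 2.0 0.0 2.4
  endloop
 endfacet
 facet normal -0.200 0.945 -0.258
  outer loop
   vertex 2.0 2.6 0.6
   vertex 0.2 2.6 2.0
   vertex 3.8 3.2 1.4
  endloop
 endfacet
 facet normal -0.533 0.495 -0.686
  outer loop
   vertex 2.0 2.6 0.6
   vertex 2.4 2.2 0.0
   vertex 0.2 2.6 2.0
  endloop
 endfacet
 facet normal -0.024 0.824 -0.565
  outer loop
   vertex 2.0 2.6 0.6
   vertex 3.8 3.2 1.4
   vertex 2.4 2.2 0.0
  endloop
 endfacet
 facet normal -0.647 -0.532 -0.546
  outer loop
   vertex 2.2 1.4 0.8
   vertex 2.0 0.0 2.4
   vertex 0.2 2.6 2.0
  endloop
 endfacet
 facet normal -0.643 -0.455 -0.616
  outer loop
   vertex 2.2 1.4 0.8
   vertex 0.2 2.6 2.0
   vertex 2.4 2.2 0.0
  endloop
 endfacet
 facet normal 0.625 -0.625 -0.469
  outer loop
   vertex 2.2 1.4 0.8
   vertex 2.4 2.2 0.0
   vertex 2.0 0.0 2.4
  endloop
 endfacet
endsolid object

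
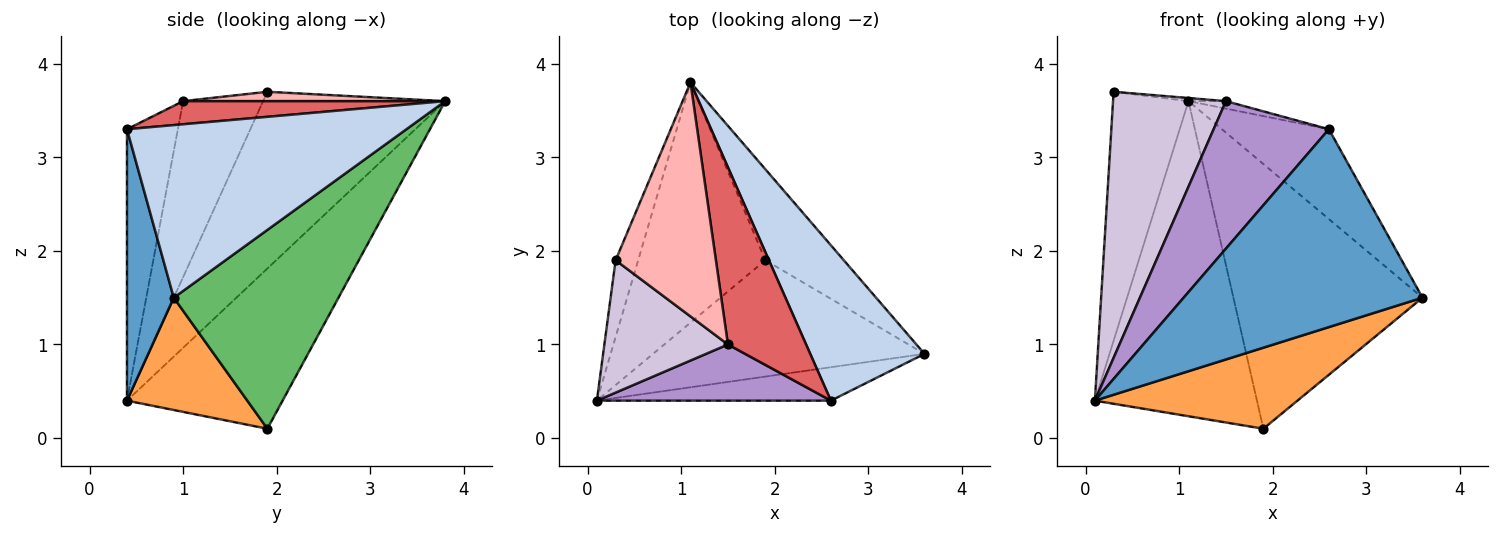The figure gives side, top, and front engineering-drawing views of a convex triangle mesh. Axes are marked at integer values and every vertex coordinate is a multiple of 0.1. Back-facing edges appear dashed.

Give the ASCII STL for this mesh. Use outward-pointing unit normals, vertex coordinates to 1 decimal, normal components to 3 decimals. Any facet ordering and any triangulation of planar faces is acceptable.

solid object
 facet normal 0.190 -0.968 -0.164
  outer loop
   vertex 2.6 0.4 3.3
   vertex 0.1 0.4 0.4
   vertex 3.6 0.9 1.5
  endloop
 endfacet
 facet normal 0.794 0.304 0.526
  outer loop
   vertex 2.6 0.4 3.3
   vertex 3.6 0.9 1.5
   vertex 1.1 3.8 3.6
  endloop
 endfacet
 facet normal 0.322 -0.541 -0.777
  outer loop
   vertex 1.9 1.9 0.1
   vertex 3.6 0.9 1.5
   vertex 0.1 0.4 0.4
  endloop
 endfacet
 facet normal -0.607 0.632 -0.482
  outer loop
   vertex 1.9 1.9 0.1
   vertex 0.1 0.4 0.4
   vertex 1.1 3.8 3.6
  endloop
 endfacet
 facet normal 0.636 0.730 -0.251
  outer loop
   vertex 1.9 1.9 0.1
   vertex 1.1 3.8 3.6
   vertex 3.6 0.9 1.5
  endloop
 endfacet
 facet normal -0.917 0.380 -0.117
  outer loop
   vertex 0.3 1.9 3.7
   vertex 1.1 3.8 3.6
   vertex 0.1 0.4 0.4
  endloop
 endfacet
 facet normal 0.283 0.040 0.958
  outer loop
   vertex 1.5 1.0 3.6
   vertex 2.6 0.4 3.3
   vertex 1.1 3.8 3.6
  endloop
 endfacet
 facet normal 0.093 0.013 0.996
  outer loop
   vertex 1.5 1.0 3.6
   vertex 1.1 3.8 3.6
   vertex 0.3 1.9 3.7
  endloop
 endfacet
 facet normal -0.382 -0.864 0.329
  outer loop
   vertex 1.5 1.0 3.6
   vertex 0.1 0.4 0.4
   vertex 2.6 0.4 3.3
  endloop
 endfacet
 facet normal -0.536 -0.756 0.376
  outer loop
   vertex 1.5 1.0 3.6
   vertex 0.3 1.9 3.7
   vertex 0.1 0.4 0.4
  endloop
 endfacet
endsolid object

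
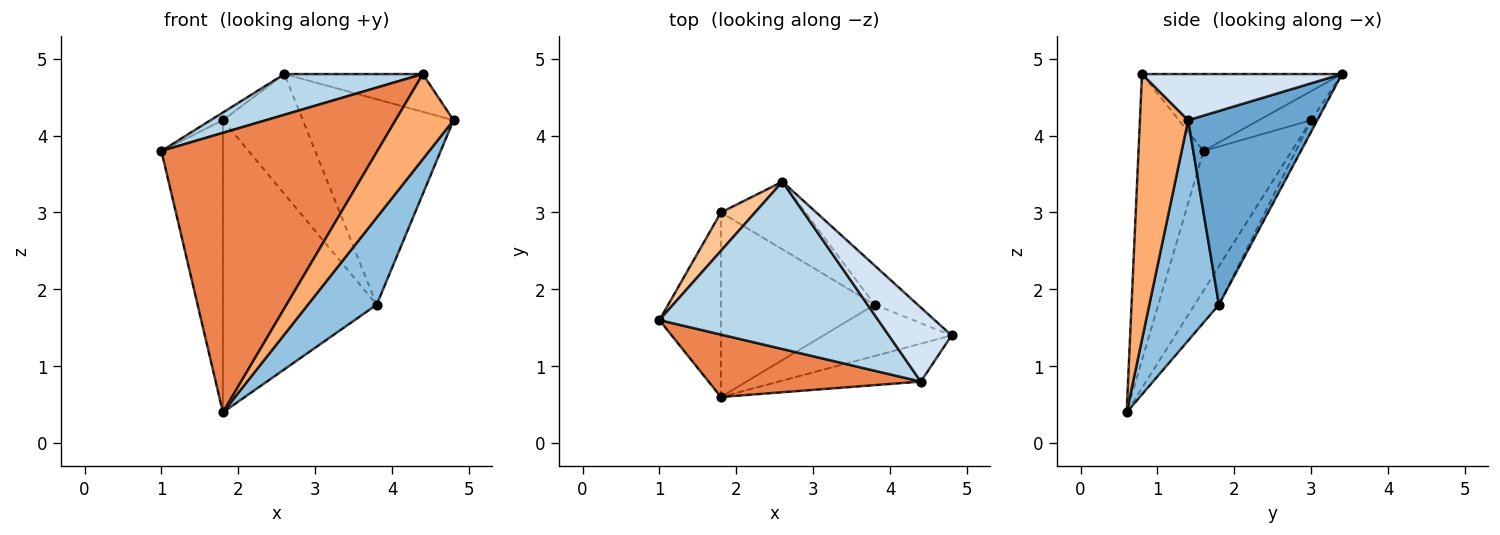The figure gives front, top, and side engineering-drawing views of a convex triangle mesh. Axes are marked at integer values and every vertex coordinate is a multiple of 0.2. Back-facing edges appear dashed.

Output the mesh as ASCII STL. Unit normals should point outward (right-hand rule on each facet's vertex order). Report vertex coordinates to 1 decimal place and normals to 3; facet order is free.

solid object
 facet normal 0.644 0.751 -0.143
  outer loop
   vertex 3.8 1.8 1.8
   vertex 2.6 3.4 4.8
   vertex 4.8 1.4 4.2
  endloop
 endfacet
 facet normal 0.657 -0.650 -0.382
  outer loop
   vertex 3.8 1.8 1.8
   vertex 4.8 1.4 4.2
   vertex 1.8 0.6 0.4
  endloop
 endfacet
 facet normal -0.323 -0.224 0.920
  outer loop
   vertex 4.4 0.8 4.8
   vertex 2.6 3.4 4.8
   vertex 1.0 1.6 3.8
  endloop
 endfacet
 facet normal 0.548 0.380 0.745
  outer loop
   vertex 4.4 0.8 4.8
   vertex 4.8 1.4 4.2
   vertex 2.6 3.4 4.8
  endloop
 endfacet
 facet normal -0.282 -0.936 0.209
  outer loop
   vertex 4.4 0.8 4.8
   vertex 1.0 1.6 3.8
   vertex 1.8 0.6 0.4
  endloop
 endfacet
 facet normal 0.605 -0.727 -0.324
  outer loop
   vertex 4.4 0.8 4.8
   vertex 1.8 0.6 0.4
   vertex 4.8 1.4 4.2
  endloop
 endfacet
 facet normal -0.640 0.151 0.753
  outer loop
   vertex 1.8 3.0 4.2
   vertex 1.0 1.6 3.8
   vertex 2.6 3.4 4.8
  endloop
 endfacet
 facet normal -0.771 0.538 -0.340
  outer loop
   vertex 1.8 3.0 4.2
   vertex 1.8 0.6 0.4
   vertex 1.0 1.6 3.8
  endloop
 endfacet
 facet normal -0.067 0.869 -0.490
  outer loop
   vertex 1.8 3.0 4.2
   vertex 2.6 3.4 4.8
   vertex 3.8 1.8 1.8
  endloop
 endfacet
 facet normal -0.132 0.838 -0.529
  outer loop
   vertex 1.8 3.0 4.2
   vertex 3.8 1.8 1.8
   vertex 1.8 0.6 0.4
  endloop
 endfacet
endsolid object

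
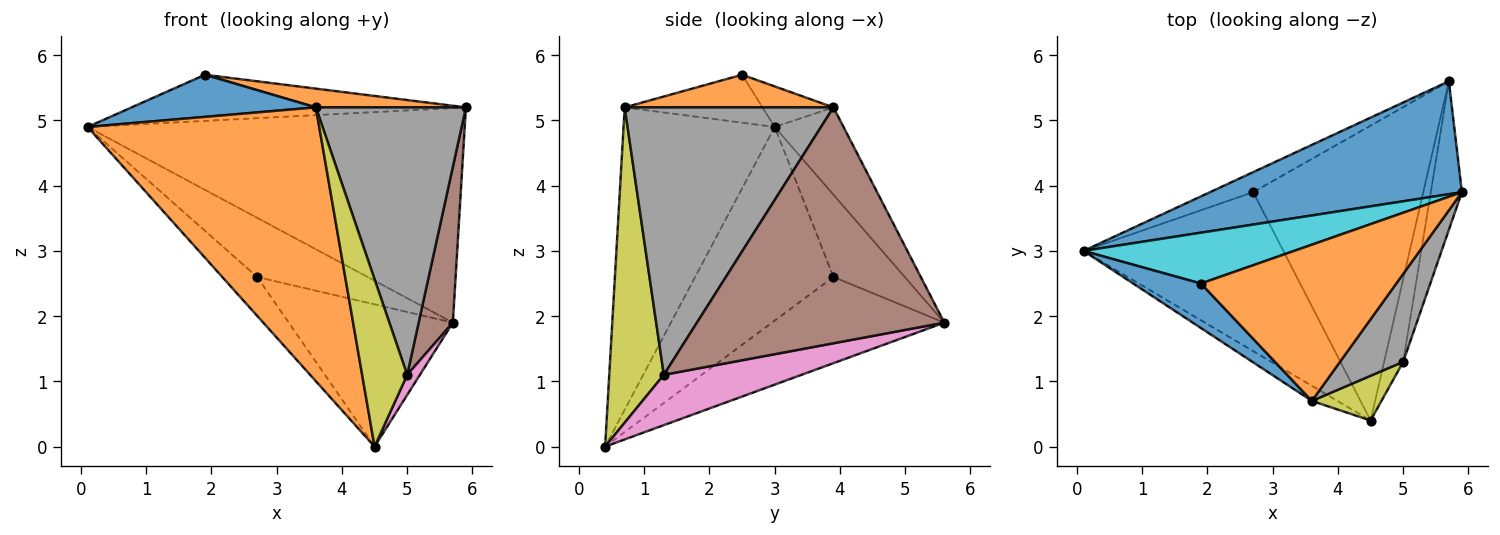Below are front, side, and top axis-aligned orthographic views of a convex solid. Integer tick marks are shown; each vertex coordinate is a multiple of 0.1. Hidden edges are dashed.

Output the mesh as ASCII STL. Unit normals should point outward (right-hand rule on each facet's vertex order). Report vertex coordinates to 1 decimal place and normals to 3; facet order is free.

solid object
 facet normal -0.159 0.874 0.460
  outer loop
   vertex 5.7 5.6 1.9
   vertex 0.1 3.0 4.9
   vertex 5.9 3.9 5.2
  endloop
 endfacet
 facet normal -0.546 -0.837 -0.046
  outer loop
   vertex 3.6 0.7 5.2
   vertex 0.1 3.0 4.9
   vertex 4.5 0.4 0.0
  endloop
 endfacet
 facet normal -0.685 0.173 -0.707
  outer loop
   vertex 2.7 3.9 2.6
   vertex 4.5 0.4 0.0
   vertex 0.1 3.0 4.9
  endloop
 endfacet
 facet normal -0.522 0.808 -0.274
  outer loop
   vertex 2.7 3.9 2.6
   vertex 0.1 3.0 4.9
   vertex 5.7 5.6 1.9
  endloop
 endfacet
 facet normal -0.415 0.395 -0.819
  outer loop
   vertex 2.7 3.9 2.6
   vertex 5.7 5.6 1.9
   vertex 4.5 0.4 0.0
  endloop
 endfacet
 facet normal 0.982 -0.136 -0.129
  outer loop
   vertex 5.0 1.3 1.1
   vertex 5.7 5.6 1.9
   vertex 5.9 3.9 5.2
  endloop
 endfacet
 facet normal 0.932 -0.086 -0.353
  outer loop
   vertex 5.0 1.3 1.1
   vertex 4.5 0.4 0.0
   vertex 5.7 5.6 1.9
  endloop
 endfacet
 facet normal 0.797 -0.573 0.188
  outer loop
   vertex 5.0 1.3 1.1
   vertex 5.9 3.9 5.2
   vertex 3.6 0.7 5.2
  endloop
 endfacet
 facet normal 0.760 -0.627 0.168
  outer loop
   vertex 5.0 1.3 1.1
   vertex 3.6 0.7 5.2
   vertex 4.5 0.4 0.0
  endloop
 endfacet
 facet normal -0.141 0.665 0.733
  outer loop
   vertex 1.9 2.5 5.7
   vertex 5.9 3.9 5.2
   vertex 0.1 3.0 4.9
  endloop
 endfacet
 facet normal -0.457 -0.611 0.646
  outer loop
   vertex 1.9 2.5 5.7
   vertex 0.1 3.0 4.9
   vertex 3.6 0.7 5.2
  endloop
 endfacet
 facet normal 0.164 -0.118 0.979
  outer loop
   vertex 1.9 2.5 5.7
   vertex 3.6 0.7 5.2
   vertex 5.9 3.9 5.2
  endloop
 endfacet
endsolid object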